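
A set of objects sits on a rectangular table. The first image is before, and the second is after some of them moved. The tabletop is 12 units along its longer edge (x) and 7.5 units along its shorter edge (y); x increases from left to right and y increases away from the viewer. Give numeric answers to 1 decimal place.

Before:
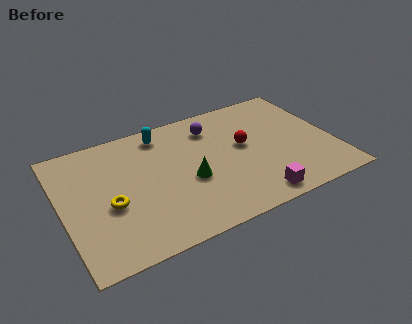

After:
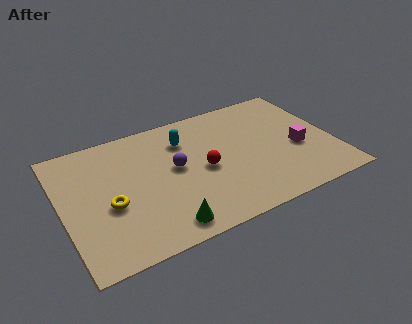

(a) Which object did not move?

the yellow torus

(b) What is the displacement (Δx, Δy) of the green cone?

(-1.4, -2.1)

The green cone started near (5.5, 3.1) and ended near (4.1, 1.0).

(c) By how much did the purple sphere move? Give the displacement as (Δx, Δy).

(-1.9, -1.8)

From the two frames, the purple sphere sits at roughly (6.9, 5.9) before and (5.0, 4.1) after.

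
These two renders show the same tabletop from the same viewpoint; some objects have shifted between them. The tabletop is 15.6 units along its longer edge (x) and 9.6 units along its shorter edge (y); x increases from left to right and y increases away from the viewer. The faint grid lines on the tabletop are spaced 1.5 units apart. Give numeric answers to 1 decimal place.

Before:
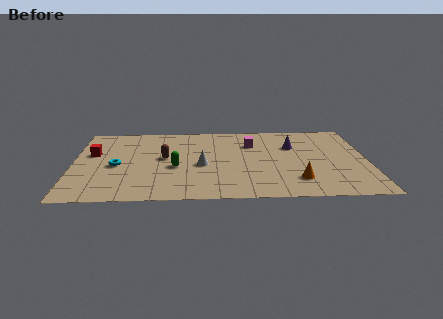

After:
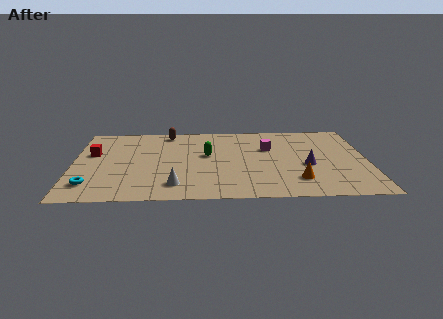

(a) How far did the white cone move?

2.8

The white cone was near (6.8, 4.2) before and (5.4, 1.8) after, so it travelled √(1.4² + 2.4²) ≈ 2.8 units.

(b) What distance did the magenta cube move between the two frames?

1.1

The magenta cube moved from about (9.5, 6.9) to (10.4, 6.3), a distance of √(0.9² + 0.6²) ≈ 1.1.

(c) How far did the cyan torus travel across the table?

2.6

The cyan torus was near (2.3, 4.3) before and (1.0, 2.0) after, so it travelled √(1.3² + 2.3²) ≈ 2.6 units.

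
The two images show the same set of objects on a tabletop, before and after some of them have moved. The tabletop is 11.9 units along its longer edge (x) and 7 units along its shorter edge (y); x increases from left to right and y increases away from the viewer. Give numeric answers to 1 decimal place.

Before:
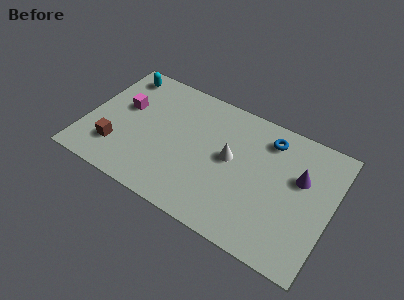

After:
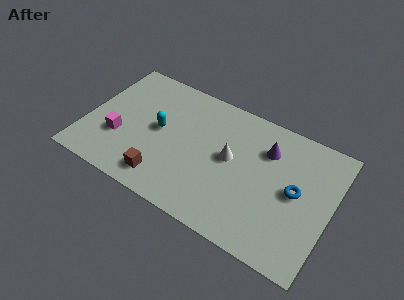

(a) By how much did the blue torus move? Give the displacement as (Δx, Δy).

(1.6, -2.1)

The blue torus was at about (8.6, 5.7) and moved to about (10.2, 3.6).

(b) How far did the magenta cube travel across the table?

1.8

The magenta cube was near (1.7, 4.2) before and (1.7, 2.4) after, so it travelled √(0.0² + 1.8²) ≈ 1.8 units.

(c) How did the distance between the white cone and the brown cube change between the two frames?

-1.8

They were about 5.7 units apart before and 3.9 after — 1.8 units closer together.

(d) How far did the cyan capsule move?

3.3

The cyan capsule was near (1.2, 6.0) before and (3.5, 3.7) after, so it travelled √(2.3² + 2.3²) ≈ 3.3 units.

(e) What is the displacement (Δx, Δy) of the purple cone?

(-1.7, 0.7)

The purple cone started near (10.3, 4.4) and ended near (8.6, 5.1).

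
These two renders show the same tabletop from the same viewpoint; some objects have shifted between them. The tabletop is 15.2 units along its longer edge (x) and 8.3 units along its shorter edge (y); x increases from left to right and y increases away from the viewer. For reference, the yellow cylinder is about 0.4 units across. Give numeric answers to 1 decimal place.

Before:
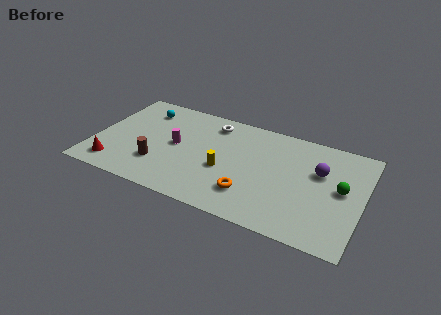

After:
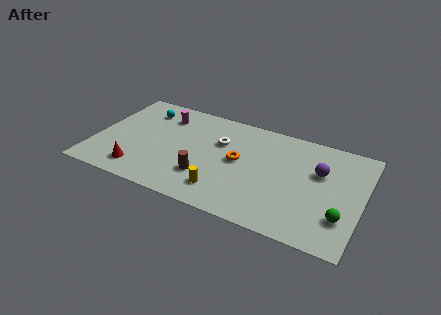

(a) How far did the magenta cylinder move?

2.4

The magenta cylinder moved from about (4.6, 4.3) to (3.6, 6.5), a distance of √(1.0² + 2.2²) ≈ 2.4.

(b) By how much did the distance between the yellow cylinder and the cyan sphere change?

+1.1

Before: roughly 6.0 units apart; after: 7.1. That's 1.1 units further apart.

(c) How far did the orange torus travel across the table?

2.5

The orange torus moved from about (9.1, 2.1) to (8.2, 4.4), a distance of √(0.9² + 2.3²) ≈ 2.5.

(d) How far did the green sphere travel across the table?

2.1

The green sphere was near (14.0, 4.4) before and (14.2, 2.3) after, so it travelled √(0.2² + 2.1²) ≈ 2.1 units.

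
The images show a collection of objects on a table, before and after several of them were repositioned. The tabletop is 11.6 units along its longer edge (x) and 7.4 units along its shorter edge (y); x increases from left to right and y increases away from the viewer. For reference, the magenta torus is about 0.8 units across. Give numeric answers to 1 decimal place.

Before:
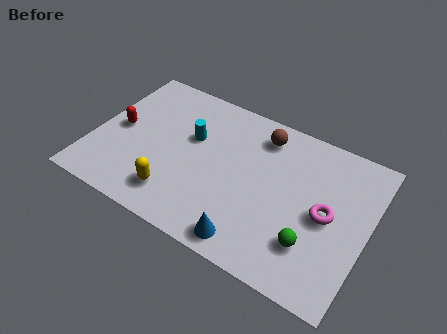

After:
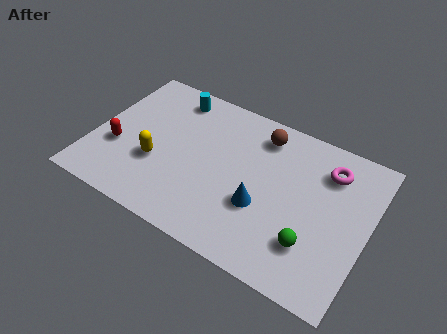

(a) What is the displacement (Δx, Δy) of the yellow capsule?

(-1.0, 1.2)

From the two frames, the yellow capsule sits at roughly (3.8, 1.5) before and (2.8, 2.7) after.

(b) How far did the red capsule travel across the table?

1.0

The red capsule was near (1.0, 3.7) before and (1.1, 2.7) after, so it travelled √(0.1² + 1.0²) ≈ 1.0 units.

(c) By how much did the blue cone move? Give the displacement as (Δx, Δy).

(0.2, 1.8)

The blue cone was at about (7.1, 0.9) and moved to about (7.3, 2.7).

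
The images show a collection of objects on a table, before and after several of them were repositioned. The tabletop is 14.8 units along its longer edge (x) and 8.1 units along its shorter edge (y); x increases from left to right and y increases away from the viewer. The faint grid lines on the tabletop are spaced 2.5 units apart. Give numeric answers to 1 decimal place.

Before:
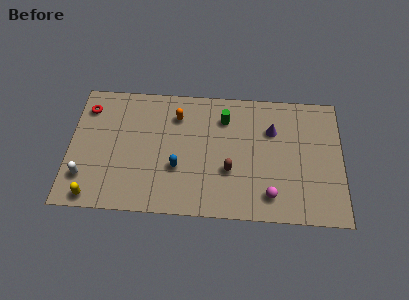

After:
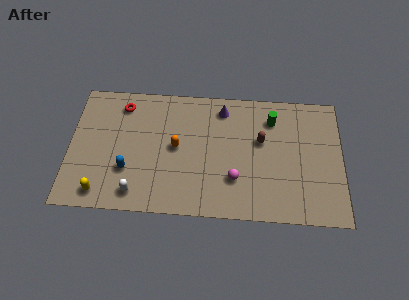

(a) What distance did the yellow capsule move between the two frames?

0.5

From (1.4, 0.8) to (1.8, 1.1), the yellow capsule covered √(0.4² + 0.3²) ≈ 0.5 units.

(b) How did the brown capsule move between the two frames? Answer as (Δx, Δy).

(1.7, 2.0)

From the two frames, the brown capsule sits at roughly (8.7, 2.9) before and (10.4, 4.9) after.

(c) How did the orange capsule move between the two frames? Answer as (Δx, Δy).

(0.0, -2.0)

From the two frames, the orange capsule sits at roughly (5.8, 6.2) before and (5.8, 4.2) after.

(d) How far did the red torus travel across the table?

1.9

The red torus was near (0.9, 6.4) before and (2.8, 6.7) after, so it travelled √(1.9² + 0.3²) ≈ 1.9 units.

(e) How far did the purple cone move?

3.0

From (11.0, 5.6) to (8.3, 6.8), the purple cone covered √(2.7² + 1.2²) ≈ 3.0 units.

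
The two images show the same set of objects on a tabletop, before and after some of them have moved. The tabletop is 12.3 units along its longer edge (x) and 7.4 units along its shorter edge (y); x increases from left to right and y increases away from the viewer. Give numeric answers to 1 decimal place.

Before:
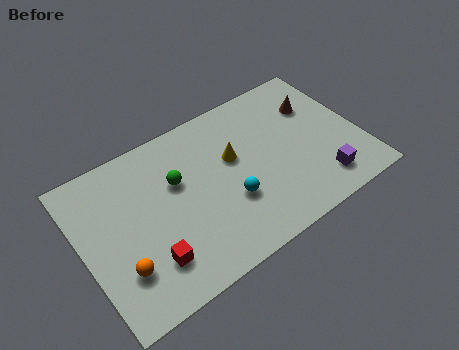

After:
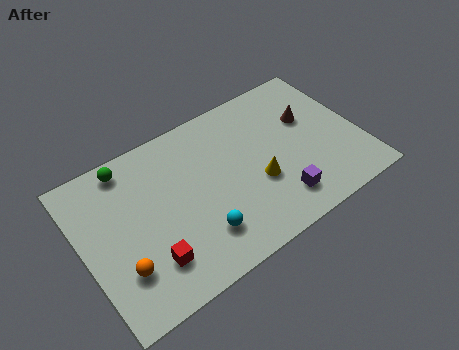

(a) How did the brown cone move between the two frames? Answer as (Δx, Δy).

(-0.4, -0.5)

The brown cone started near (10.7, 5.2) and ended near (10.3, 4.7).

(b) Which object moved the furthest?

the green sphere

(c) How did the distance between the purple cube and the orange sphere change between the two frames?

-1.9

Before: roughly 8.8 units apart; after: 6.9. That's 1.9 units closer together.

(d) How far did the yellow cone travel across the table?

1.9

The yellow cone was near (6.8, 4.5) before and (7.6, 2.8) after, so it travelled √(0.8² + 1.7²) ≈ 1.9 units.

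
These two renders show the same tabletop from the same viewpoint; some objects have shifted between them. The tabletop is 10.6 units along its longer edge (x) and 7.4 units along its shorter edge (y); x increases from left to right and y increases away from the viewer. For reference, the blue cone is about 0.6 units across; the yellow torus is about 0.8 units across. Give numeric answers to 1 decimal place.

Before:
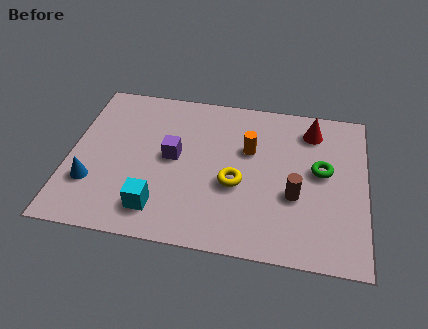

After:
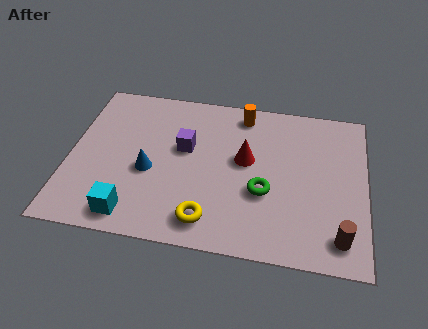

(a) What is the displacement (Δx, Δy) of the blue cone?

(2.0, 0.9)

The blue cone was at about (0.9, 2.2) and moved to about (2.9, 3.1).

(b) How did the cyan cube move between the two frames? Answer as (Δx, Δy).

(-0.9, -0.4)

The cyan cube started near (3.3, 1.4) and ended near (2.4, 1.0).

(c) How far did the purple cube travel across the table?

0.6

From (3.7, 3.9) to (4.1, 4.4), the purple cube covered √(0.4² + 0.5²) ≈ 0.6 units.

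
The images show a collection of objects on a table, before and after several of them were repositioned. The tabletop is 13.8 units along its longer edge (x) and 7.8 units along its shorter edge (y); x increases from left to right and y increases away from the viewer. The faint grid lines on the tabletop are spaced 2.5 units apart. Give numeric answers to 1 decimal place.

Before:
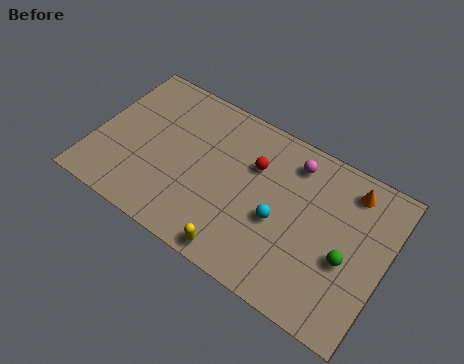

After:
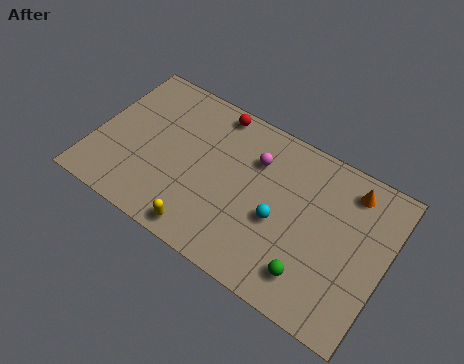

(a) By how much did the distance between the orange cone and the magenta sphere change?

+1.8

Before: roughly 2.7 units apart; after: 4.5. That's 1.8 units further apart.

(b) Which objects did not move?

the orange cone and the cyan sphere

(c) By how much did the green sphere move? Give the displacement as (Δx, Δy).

(-1.4, -1.6)

The green sphere started near (12.1, 3.2) and ended near (10.7, 1.6).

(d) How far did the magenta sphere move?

1.9

The magenta sphere moved from about (9.1, 6.4) to (7.4, 5.6), a distance of √(1.7² + 0.8²) ≈ 1.9.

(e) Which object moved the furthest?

the red sphere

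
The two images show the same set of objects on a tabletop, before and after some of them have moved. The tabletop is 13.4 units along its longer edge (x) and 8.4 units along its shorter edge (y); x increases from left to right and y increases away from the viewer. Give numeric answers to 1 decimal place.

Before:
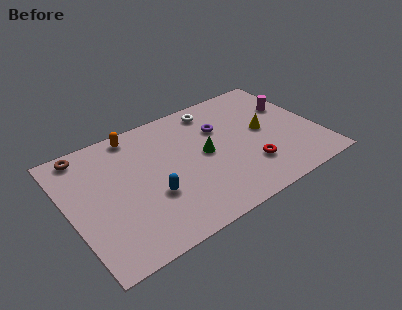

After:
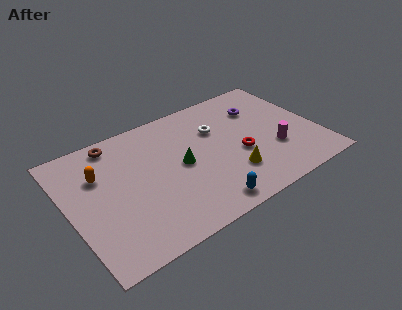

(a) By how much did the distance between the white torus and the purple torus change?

+1.0

Before: roughly 1.5 units apart; after: 2.5. That's 1.0 units further apart.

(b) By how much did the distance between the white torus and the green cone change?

-0.4

The distance was about 3.1 in the first image and 2.7 in the second, so they moved 0.4 units closer together.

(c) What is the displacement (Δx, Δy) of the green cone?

(-1.3, -0.1)

From the two frames, the green cone sits at roughly (7.3, 4.3) before and (6.0, 4.2) after.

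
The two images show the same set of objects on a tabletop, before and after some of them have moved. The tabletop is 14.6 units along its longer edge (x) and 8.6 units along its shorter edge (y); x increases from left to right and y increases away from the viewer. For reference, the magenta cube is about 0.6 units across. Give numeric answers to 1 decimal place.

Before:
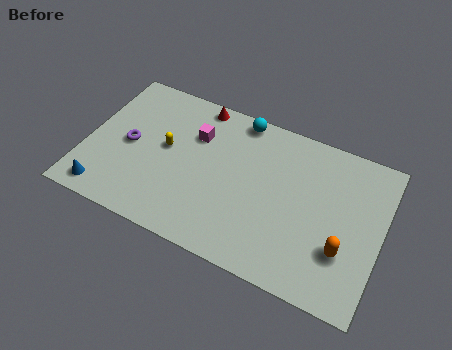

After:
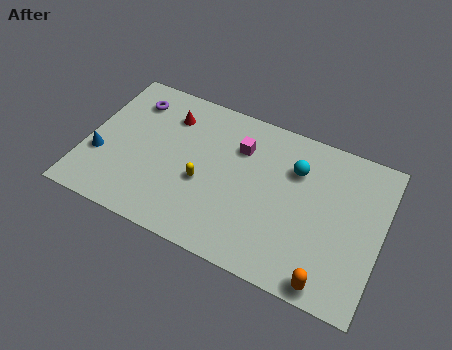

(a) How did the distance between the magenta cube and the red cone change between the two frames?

+1.8

The distance was about 1.8 in the first image and 3.6 in the second, so they moved 1.8 units further apart.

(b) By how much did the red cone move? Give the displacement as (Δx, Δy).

(-1.3, -1.2)

The red cone was at about (5.1, 7.8) and moved to about (3.8, 6.6).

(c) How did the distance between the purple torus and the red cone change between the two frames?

-2.8

The distance was about 4.7 in the first image and 1.9 in the second, so they moved 2.8 units closer together.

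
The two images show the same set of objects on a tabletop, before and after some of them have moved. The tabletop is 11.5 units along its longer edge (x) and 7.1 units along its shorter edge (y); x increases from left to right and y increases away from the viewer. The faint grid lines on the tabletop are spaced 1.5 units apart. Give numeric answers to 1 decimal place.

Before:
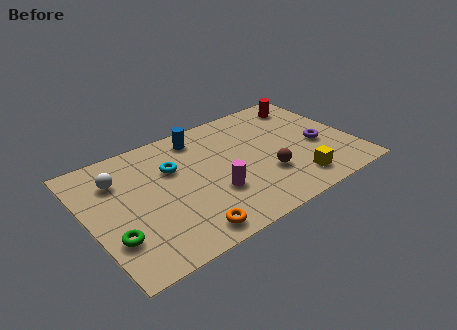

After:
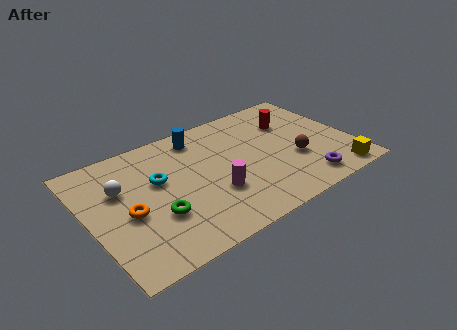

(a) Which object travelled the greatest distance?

the orange torus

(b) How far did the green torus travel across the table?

1.9

The green torus moved from about (0.8, 2.1) to (2.7, 2.4), a distance of √(1.9² + 0.3²) ≈ 1.9.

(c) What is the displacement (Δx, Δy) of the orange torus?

(-2.1, 2.2)

From the two frames, the orange torus sits at roughly (3.7, 0.9) before and (1.6, 3.1) after.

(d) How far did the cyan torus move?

0.8

The cyan torus moved from about (3.8, 4.7) to (3.1, 4.3), a distance of √(0.7² + 0.4²) ≈ 0.8.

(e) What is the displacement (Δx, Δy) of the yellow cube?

(1.8, -0.5)

From the two frames, the yellow cube sits at roughly (8.6, 1.3) before and (10.4, 0.8) after.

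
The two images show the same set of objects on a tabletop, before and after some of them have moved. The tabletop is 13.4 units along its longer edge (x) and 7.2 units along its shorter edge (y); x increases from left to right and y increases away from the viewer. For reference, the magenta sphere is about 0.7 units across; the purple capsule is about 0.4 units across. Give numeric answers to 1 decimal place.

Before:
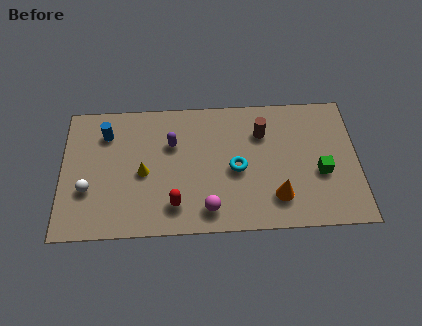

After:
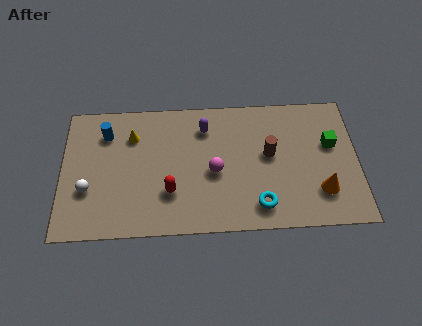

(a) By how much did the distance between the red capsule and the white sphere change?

-0.3

They were about 4.0 units apart before and 3.7 after — 0.3 units closer together.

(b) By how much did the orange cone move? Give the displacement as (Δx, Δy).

(2.0, 0.2)

The orange cone started near (9.7, 1.7) and ended near (11.7, 1.9).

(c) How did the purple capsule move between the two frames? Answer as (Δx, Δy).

(1.5, 0.8)

The purple capsule started near (5.0, 4.8) and ended near (6.5, 5.6).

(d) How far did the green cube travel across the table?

1.6

The green cube was near (11.7, 2.9) before and (12.2, 4.4) after, so it travelled √(0.5² + 1.5²) ≈ 1.6 units.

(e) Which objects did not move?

the white sphere and the blue cylinder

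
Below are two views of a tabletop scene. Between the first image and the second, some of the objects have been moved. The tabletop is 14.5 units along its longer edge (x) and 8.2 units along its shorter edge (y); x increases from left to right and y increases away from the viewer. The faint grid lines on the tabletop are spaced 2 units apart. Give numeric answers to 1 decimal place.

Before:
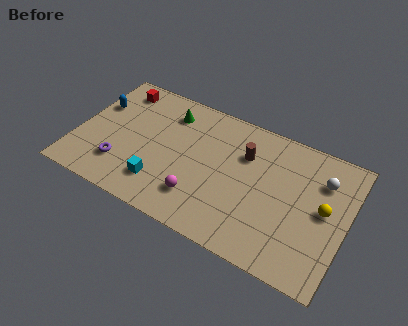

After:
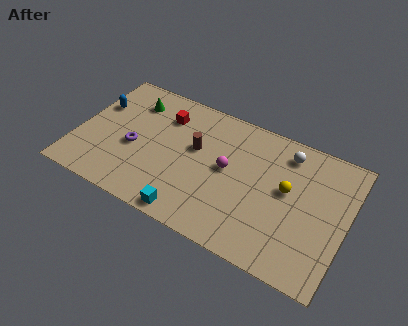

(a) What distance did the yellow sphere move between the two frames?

2.0

The yellow sphere moved from about (13.3, 4.3) to (11.3, 4.6), a distance of √(2.0² + 0.3²) ≈ 2.0.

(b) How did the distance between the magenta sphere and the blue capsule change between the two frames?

+0.4

They were about 7.0 units apart before and 7.4 after — 0.4 units further apart.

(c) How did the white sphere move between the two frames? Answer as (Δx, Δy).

(-2.0, 0.8)

From the two frames, the white sphere sits at roughly (13.0, 6.0) before and (11.0, 6.8) after.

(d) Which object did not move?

the blue capsule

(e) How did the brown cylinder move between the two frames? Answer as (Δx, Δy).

(-2.6, -0.8)

The brown cylinder started near (8.9, 5.7) and ended near (6.3, 4.9).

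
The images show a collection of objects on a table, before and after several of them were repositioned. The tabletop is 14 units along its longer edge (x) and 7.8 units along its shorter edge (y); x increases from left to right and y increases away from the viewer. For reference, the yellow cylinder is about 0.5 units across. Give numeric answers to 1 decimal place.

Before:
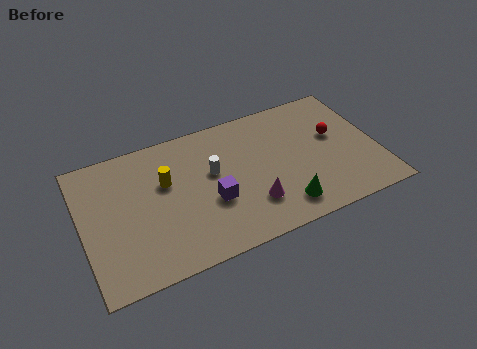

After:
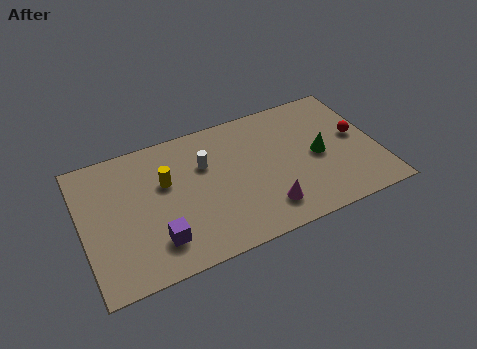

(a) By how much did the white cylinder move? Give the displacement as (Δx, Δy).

(-0.3, 0.6)

The white cylinder was at about (6.2, 4.6) and moved to about (5.9, 5.2).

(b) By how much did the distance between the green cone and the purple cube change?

+4.5

They were about 3.6 units apart before and 8.1 after — 4.5 units further apart.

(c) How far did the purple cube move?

3.0

The purple cube was near (6.0, 3.0) before and (3.3, 1.8) after, so it travelled √(2.7² + 1.2²) ≈ 3.0 units.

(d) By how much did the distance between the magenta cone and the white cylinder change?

+1.4

The distance was about 3.0 in the first image and 4.4 in the second, so they moved 1.4 units further apart.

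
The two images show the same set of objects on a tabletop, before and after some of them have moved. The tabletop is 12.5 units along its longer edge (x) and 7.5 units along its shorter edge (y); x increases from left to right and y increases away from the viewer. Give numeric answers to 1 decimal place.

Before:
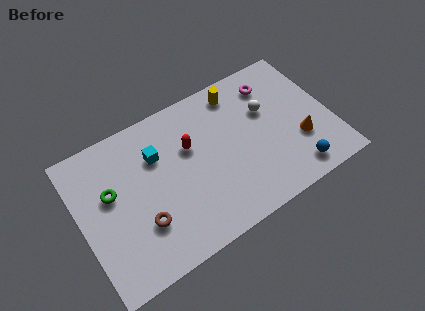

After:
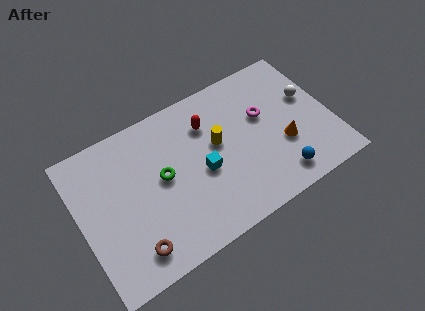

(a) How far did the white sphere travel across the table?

2.1

The white sphere was near (9.5, 4.8) before and (11.6, 4.5) after, so it travelled √(2.1² + 0.3²) ≈ 2.1 units.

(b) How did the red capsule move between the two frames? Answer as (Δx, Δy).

(1.0, 0.7)

The red capsule started near (5.6, 4.8) and ended near (6.6, 5.5).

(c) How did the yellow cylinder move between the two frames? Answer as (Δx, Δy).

(-1.4, -2.1)

The yellow cylinder started near (8.3, 6.4) and ended near (6.9, 4.3).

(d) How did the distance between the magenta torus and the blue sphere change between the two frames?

-1.5

The distance was about 4.9 in the first image and 3.4 in the second, so they moved 1.5 units closer together.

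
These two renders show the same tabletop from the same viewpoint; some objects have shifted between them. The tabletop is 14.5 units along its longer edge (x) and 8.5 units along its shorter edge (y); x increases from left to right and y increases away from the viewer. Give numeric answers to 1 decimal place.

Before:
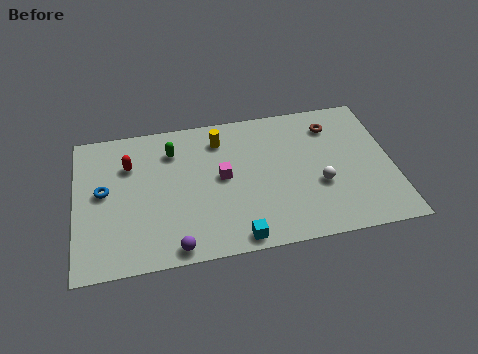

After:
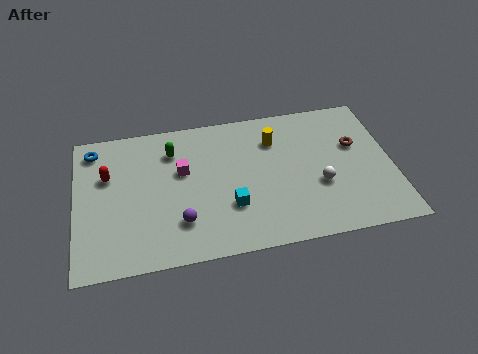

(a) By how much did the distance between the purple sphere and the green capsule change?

-1.4

The distance was about 5.7 in the first image and 4.3 in the second, so they moved 1.4 units closer together.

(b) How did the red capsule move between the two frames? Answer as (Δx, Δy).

(-1.0, -0.5)

From the two frames, the red capsule sits at roughly (2.5, 6.0) before and (1.5, 5.5) after.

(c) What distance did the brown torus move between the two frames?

1.7

The brown torus was near (11.9, 6.7) before and (12.9, 5.3) after, so it travelled √(1.0² + 1.4²) ≈ 1.7 units.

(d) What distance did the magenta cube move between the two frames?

1.9

The magenta cube was near (6.7, 4.5) before and (4.9, 5.2) after, so it travelled √(1.8² + 0.7²) ≈ 1.9 units.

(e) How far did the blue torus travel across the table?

2.6

The blue torus moved from about (1.3, 4.6) to (0.9, 7.2), a distance of √(0.4² + 2.6²) ≈ 2.6.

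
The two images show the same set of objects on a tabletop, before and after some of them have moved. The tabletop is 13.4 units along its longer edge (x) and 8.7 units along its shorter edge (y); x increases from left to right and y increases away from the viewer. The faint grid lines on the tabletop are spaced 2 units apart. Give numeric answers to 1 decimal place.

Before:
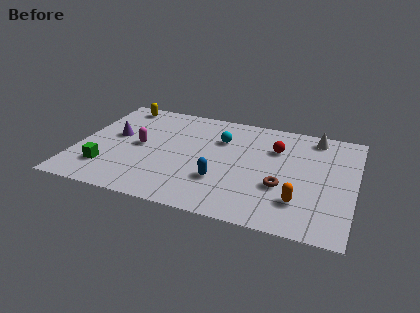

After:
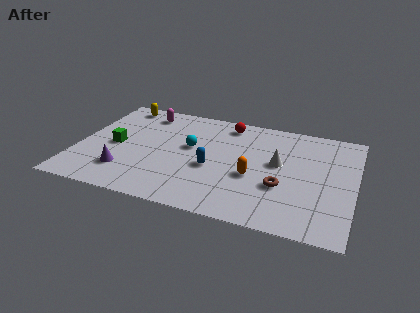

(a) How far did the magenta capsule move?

2.9

The magenta capsule moved from about (3.0, 4.4) to (2.9, 7.3), a distance of √(0.1² + 2.9²) ≈ 2.9.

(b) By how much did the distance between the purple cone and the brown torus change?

-0.9

Before: roughly 8.5 units apart; after: 7.6. That's 0.9 units closer together.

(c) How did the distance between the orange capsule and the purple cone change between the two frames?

-3.3

The distance was about 9.6 in the first image and 6.3 in the second, so they moved 3.3 units closer together.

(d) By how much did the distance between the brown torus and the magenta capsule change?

+1.1

They were about 7.1 units apart before and 8.2 after — 1.1 units further apart.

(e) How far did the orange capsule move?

2.6

From (10.9, 2.2) to (8.6, 3.5), the orange capsule covered √(2.3² + 1.3²) ≈ 2.6 units.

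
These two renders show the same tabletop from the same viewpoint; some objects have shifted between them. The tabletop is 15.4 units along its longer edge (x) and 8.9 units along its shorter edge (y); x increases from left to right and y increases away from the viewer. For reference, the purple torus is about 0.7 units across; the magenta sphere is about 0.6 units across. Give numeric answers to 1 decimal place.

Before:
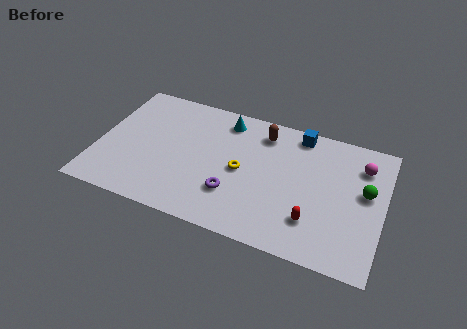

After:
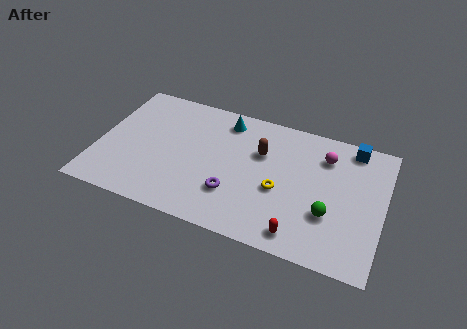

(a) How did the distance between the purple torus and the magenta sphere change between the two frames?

-1.6

The distance was about 7.8 in the first image and 6.2 in the second, so they moved 1.6 units closer together.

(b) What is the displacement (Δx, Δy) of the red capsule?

(-0.6, -1.1)

The red capsule started near (11.8, 2.3) and ended near (11.2, 1.2).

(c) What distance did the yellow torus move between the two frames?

2.2

The yellow torus was near (7.8, 4.3) before and (9.9, 3.7) after, so it travelled √(2.1² + 0.6²) ≈ 2.2 units.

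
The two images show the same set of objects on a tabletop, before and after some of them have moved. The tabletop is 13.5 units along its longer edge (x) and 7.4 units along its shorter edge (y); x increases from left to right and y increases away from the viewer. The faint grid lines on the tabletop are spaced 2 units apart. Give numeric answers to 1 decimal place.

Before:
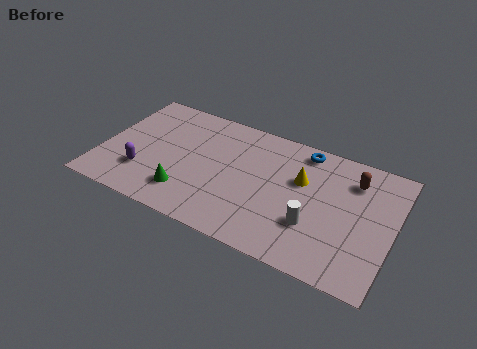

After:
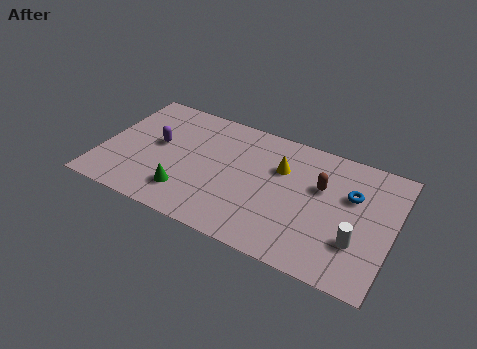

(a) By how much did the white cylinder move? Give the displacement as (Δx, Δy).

(2.0, -0.1)

The white cylinder started near (10.0, 2.4) and ended near (12.0, 2.3).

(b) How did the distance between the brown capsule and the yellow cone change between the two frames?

-0.6

They were about 2.5 units apart before and 1.9 after — 0.6 units closer together.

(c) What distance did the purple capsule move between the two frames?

2.0

The purple capsule moved from about (2.1, 2.1) to (2.5, 4.1), a distance of √(0.4² + 2.0²) ≈ 2.0.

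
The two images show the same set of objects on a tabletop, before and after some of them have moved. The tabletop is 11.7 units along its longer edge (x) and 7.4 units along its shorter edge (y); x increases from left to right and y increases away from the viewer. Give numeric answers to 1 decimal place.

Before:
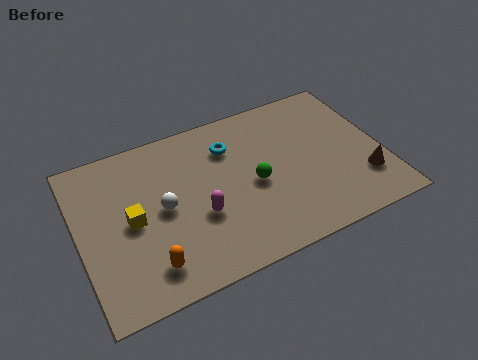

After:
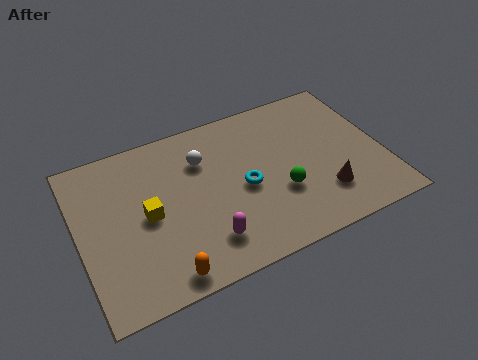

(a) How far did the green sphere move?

1.2

From (6.7, 3.4) to (7.6, 2.6), the green sphere covered √(0.9² + 0.8²) ≈ 1.2 units.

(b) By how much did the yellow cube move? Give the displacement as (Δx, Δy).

(0.6, 0.0)

The yellow cube was at about (2.0, 3.6) and moved to about (2.6, 3.6).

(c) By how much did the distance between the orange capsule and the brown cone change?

-2.0

The distance was about 8.4 in the first image and 6.4 in the second, so they moved 2.0 units closer together.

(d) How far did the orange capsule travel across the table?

0.8

From (2.4, 1.4) to (2.9, 0.8), the orange capsule covered √(0.5² + 0.6²) ≈ 0.8 units.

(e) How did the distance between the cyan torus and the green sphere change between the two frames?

-0.7

Before: roughly 2.2 units apart; after: 1.5. That's 0.7 units closer together.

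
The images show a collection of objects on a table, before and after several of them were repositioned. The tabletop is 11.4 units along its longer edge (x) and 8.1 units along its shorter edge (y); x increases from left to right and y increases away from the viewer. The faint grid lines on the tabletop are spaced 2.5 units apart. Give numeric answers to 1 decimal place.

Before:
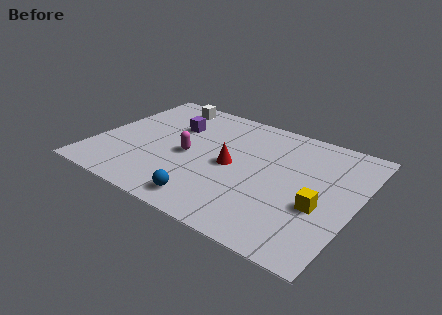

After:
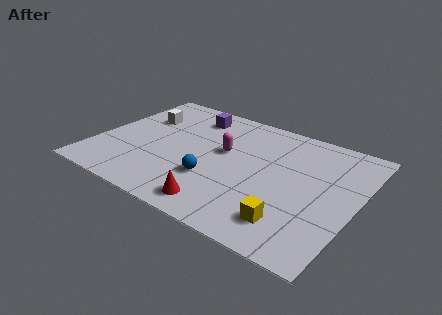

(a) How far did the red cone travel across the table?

2.8

The red cone was near (6.0, 3.9) before and (6.0, 1.1) after, so it travelled √(0.0² + 2.8²) ≈ 2.8 units.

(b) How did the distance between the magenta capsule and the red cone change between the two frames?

+1.7

They were about 1.9 units apart before and 3.6 after — 1.7 units further apart.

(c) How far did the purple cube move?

1.3

The purple cube moved from about (3.1, 5.5) to (3.7, 6.6), a distance of √(0.6² + 1.1²) ≈ 1.3.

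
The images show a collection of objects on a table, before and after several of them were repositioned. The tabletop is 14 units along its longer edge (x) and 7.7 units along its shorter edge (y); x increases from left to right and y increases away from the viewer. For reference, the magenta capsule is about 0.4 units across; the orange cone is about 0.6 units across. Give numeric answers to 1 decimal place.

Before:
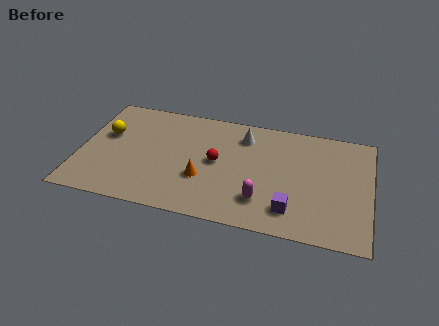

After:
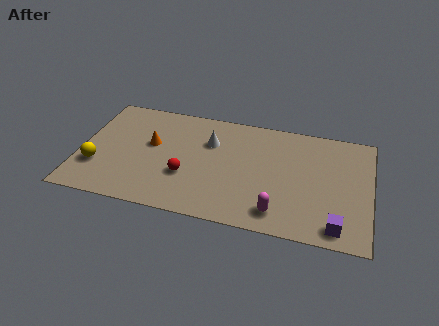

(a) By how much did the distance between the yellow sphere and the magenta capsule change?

+0.7

They were about 8.2 units apart before and 8.9 after — 0.7 units further apart.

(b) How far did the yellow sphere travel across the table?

2.3

The yellow sphere was near (1.2, 4.7) before and (0.9, 2.4) after, so it travelled √(0.3² + 2.3²) ≈ 2.3 units.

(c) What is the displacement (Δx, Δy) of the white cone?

(-1.6, -0.8)

The white cone was at about (7.8, 6.1) and moved to about (6.2, 5.3).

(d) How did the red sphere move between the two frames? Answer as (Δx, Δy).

(-1.4, -1.3)

The red sphere was at about (6.6, 4.0) and moved to about (5.2, 2.7).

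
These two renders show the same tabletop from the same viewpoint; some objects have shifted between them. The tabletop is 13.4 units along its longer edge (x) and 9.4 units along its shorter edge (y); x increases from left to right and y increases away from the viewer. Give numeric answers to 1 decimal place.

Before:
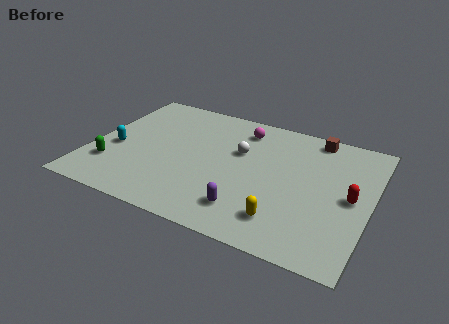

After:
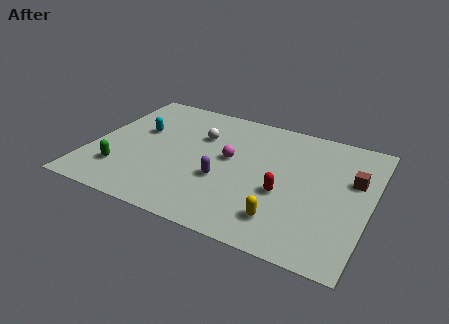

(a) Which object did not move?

the yellow capsule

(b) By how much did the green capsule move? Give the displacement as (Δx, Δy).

(0.5, -0.2)

The green capsule was at about (1.2, 2.5) and moved to about (1.7, 2.3).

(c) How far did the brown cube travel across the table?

3.3

The brown cube moved from about (10.4, 8.4) to (12.5, 5.9), a distance of √(2.1² + 2.5²) ≈ 3.3.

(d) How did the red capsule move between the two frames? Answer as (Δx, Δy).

(-3.1, -0.9)

The red capsule started near (12.5, 4.6) and ended near (9.4, 3.7).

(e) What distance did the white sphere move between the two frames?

2.1

From (7.0, 5.9) to (5.0, 6.4), the white sphere covered √(2.0² + 0.5²) ≈ 2.1 units.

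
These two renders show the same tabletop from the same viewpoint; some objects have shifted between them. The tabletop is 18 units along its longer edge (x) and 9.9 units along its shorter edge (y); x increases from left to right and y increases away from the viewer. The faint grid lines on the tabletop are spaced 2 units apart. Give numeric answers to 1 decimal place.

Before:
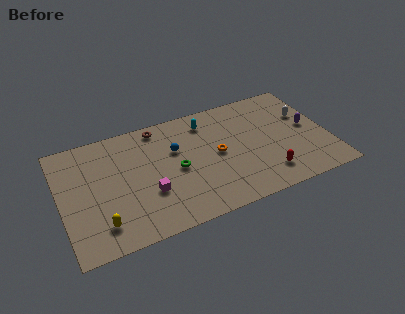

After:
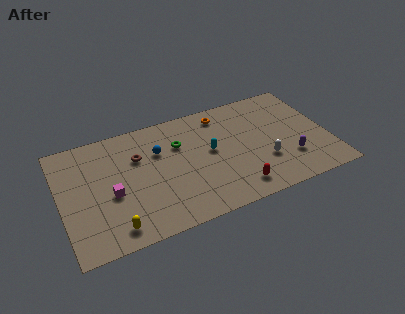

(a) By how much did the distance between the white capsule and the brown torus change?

-1.2

Before: roughly 10.1 units apart; after: 8.9. That's 1.2 units closer together.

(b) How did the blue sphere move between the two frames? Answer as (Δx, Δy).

(-1.1, 0.3)

From the two frames, the blue sphere sits at roughly (7.8, 6.4) before and (6.7, 6.7) after.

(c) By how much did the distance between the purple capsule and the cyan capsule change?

-1.6

They were about 7.3 units apart before and 5.7 after — 1.6 units closer together.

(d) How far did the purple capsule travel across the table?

2.9

From (16.8, 5.2) to (15.2, 2.8), the purple capsule covered √(1.6² + 2.4²) ≈ 2.9 units.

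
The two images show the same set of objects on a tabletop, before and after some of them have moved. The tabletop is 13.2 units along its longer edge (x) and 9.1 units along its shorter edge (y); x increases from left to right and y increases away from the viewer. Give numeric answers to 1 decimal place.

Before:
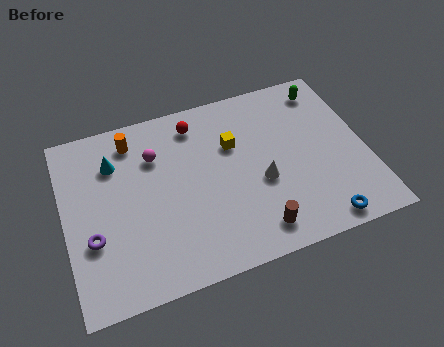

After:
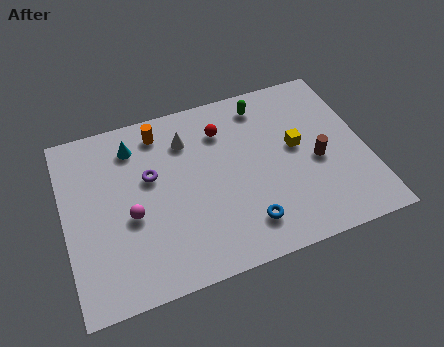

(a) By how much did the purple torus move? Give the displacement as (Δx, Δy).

(2.7, 2.3)

The purple torus started near (1.1, 3.2) and ended near (3.8, 5.5).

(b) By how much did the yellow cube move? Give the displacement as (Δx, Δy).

(2.7, -1.0)

From the two frames, the yellow cube sits at roughly (7.5, 6.0) before and (10.2, 5.0) after.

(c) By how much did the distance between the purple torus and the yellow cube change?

-0.6

Before: roughly 7.0 units apart; after: 6.4. That's 0.6 units closer together.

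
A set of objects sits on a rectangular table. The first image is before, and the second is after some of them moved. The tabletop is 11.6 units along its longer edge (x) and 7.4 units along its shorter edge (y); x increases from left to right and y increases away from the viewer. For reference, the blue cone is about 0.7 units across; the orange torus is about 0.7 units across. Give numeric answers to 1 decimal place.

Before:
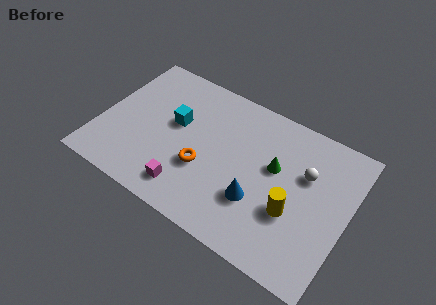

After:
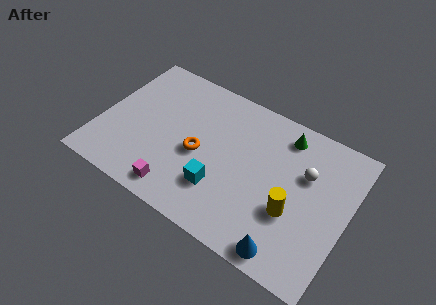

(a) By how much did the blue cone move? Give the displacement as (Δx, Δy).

(1.7, -1.6)

From the two frames, the blue cone sits at roughly (7.6, 2.4) before and (9.3, 0.8) after.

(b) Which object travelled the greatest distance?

the cyan cube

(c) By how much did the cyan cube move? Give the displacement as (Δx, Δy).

(2.5, -2.2)

The cyan cube started near (3.4, 4.3) and ended near (5.9, 2.1).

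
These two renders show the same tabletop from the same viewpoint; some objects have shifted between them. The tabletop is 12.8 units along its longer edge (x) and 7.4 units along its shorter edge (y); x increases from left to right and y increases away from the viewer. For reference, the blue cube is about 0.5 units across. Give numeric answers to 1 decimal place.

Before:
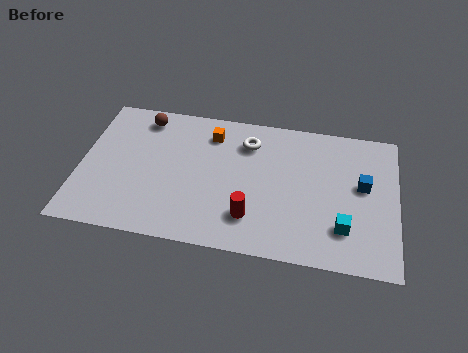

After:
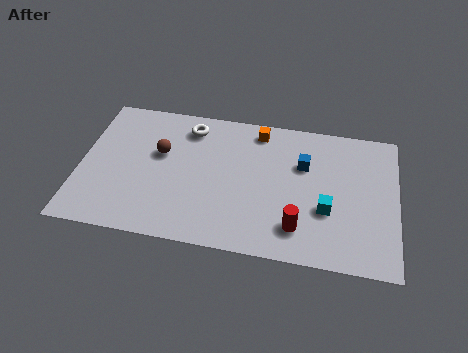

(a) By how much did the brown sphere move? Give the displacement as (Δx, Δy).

(0.8, -1.8)

The brown sphere was at about (2.4, 6.3) and moved to about (3.2, 4.5).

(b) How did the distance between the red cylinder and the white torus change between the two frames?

+2.5

Before: roughly 3.9 units apart; after: 6.4. That's 2.5 units further apart.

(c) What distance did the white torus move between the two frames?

2.4

The white torus was near (6.7, 5.7) before and (4.3, 6.1) after, so it travelled √(2.4² + 0.4²) ≈ 2.4 units.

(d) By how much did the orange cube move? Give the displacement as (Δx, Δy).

(1.9, 0.5)

The orange cube was at about (5.2, 5.9) and moved to about (7.1, 6.4).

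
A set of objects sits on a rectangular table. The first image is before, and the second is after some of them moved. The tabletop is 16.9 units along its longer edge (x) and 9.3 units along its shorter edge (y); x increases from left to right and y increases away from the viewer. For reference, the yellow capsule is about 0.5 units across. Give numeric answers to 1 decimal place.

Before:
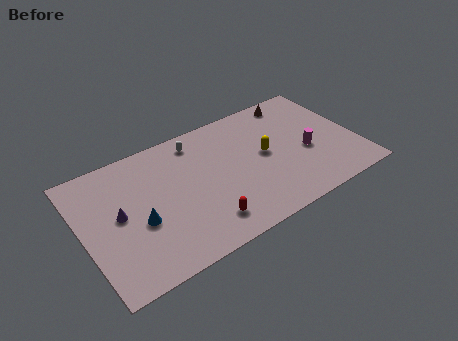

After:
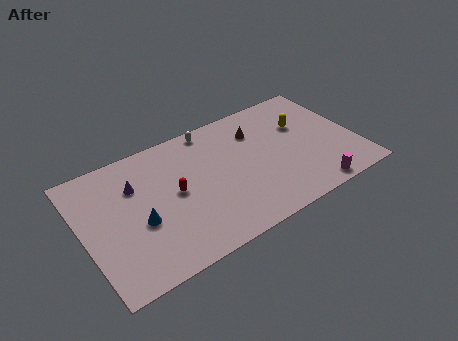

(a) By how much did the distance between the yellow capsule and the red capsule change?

+3.1

The distance was about 5.3 in the first image and 8.4 in the second, so they moved 3.1 units further apart.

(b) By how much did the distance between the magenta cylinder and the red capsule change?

+1.8

Before: roughly 7.1 units apart; after: 8.9. That's 1.8 units further apart.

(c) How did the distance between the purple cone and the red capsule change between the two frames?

-2.9

The distance was about 5.7 in the first image and 2.8 in the second, so they moved 2.9 units closer together.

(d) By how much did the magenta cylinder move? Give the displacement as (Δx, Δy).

(-0.2, -3.0)

The magenta cylinder was at about (13.8, 3.9) and moved to about (13.6, 0.9).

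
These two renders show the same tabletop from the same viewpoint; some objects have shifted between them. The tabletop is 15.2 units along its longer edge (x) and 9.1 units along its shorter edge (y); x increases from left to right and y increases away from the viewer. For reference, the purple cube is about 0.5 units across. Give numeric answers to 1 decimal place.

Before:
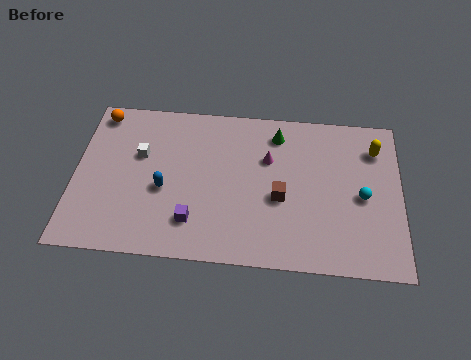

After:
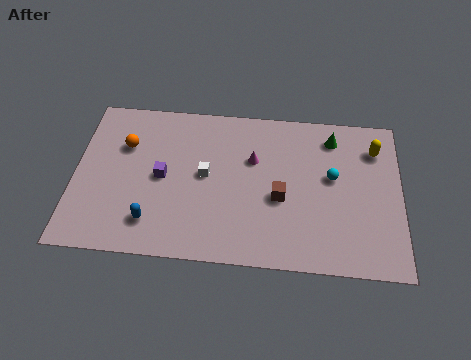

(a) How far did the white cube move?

3.2

The white cube was near (3.0, 5.7) before and (6.1, 4.8) after, so it travelled √(3.1² + 0.9²) ≈ 3.2 units.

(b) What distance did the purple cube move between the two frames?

2.8

The purple cube moved from about (5.6, 2.1) to (4.1, 4.5), a distance of √(1.5² + 2.4²) ≈ 2.8.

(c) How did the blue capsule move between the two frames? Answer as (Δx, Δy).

(-0.5, -1.9)

The blue capsule was at about (4.2, 3.8) and moved to about (3.7, 1.9).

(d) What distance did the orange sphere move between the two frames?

2.2

The orange sphere moved from about (1.0, 8.0) to (2.3, 6.2), a distance of √(1.3² + 1.8²) ≈ 2.2.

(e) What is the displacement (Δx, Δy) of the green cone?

(2.6, 0.0)

The green cone started near (9.4, 7.5) and ended near (12.0, 7.5).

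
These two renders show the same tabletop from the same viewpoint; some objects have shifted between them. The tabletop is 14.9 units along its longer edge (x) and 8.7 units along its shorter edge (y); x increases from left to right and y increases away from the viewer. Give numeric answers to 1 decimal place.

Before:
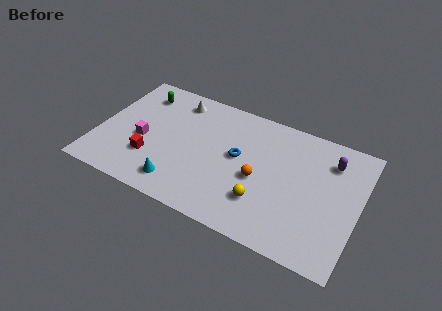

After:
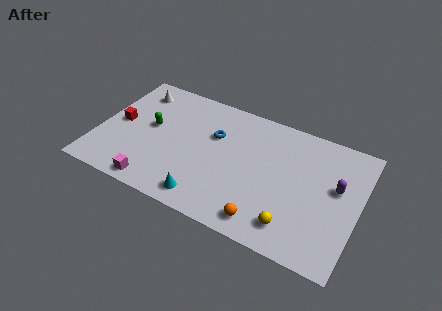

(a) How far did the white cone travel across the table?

2.4

The white cone moved from about (4.1, 7.3) to (1.7, 7.1), a distance of √(2.4² + 0.2²) ≈ 2.4.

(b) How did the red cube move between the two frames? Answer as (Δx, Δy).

(-2.1, 1.8)

The red cube was at about (3.2, 2.6) and moved to about (1.1, 4.4).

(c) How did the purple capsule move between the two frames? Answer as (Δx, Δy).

(0.5, -1.6)

The purple capsule started near (13.1, 6.7) and ended near (13.6, 5.1).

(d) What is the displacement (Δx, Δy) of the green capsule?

(0.9, -2.2)

The green capsule was at about (2.0, 7.0) and moved to about (2.9, 4.8).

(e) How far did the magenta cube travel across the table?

3.0

The magenta cube moved from about (2.6, 3.7) to (3.7, 0.9), a distance of √(1.1² + 2.8²) ≈ 3.0.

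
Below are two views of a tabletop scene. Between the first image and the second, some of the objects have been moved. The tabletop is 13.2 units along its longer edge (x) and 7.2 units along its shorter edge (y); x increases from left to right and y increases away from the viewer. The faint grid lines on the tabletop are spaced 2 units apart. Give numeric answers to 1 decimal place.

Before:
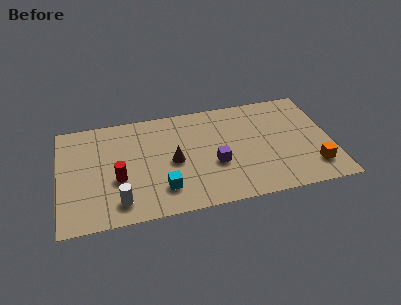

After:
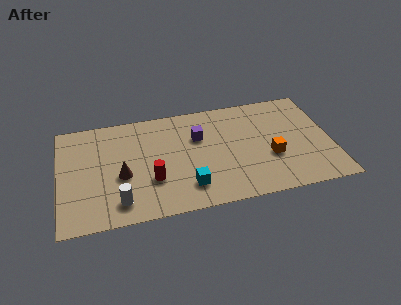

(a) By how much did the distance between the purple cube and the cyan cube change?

+0.5

They were about 2.8 units apart before and 3.3 after — 0.5 units further apart.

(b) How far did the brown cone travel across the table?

2.5

The brown cone moved from about (5.5, 3.4) to (3.0, 3.0), a distance of √(2.5² + 0.4²) ≈ 2.5.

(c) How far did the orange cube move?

2.3

The orange cube was near (12.2, 1.6) before and (10.2, 2.7) after, so it travelled √(2.0² + 1.1²) ≈ 2.3 units.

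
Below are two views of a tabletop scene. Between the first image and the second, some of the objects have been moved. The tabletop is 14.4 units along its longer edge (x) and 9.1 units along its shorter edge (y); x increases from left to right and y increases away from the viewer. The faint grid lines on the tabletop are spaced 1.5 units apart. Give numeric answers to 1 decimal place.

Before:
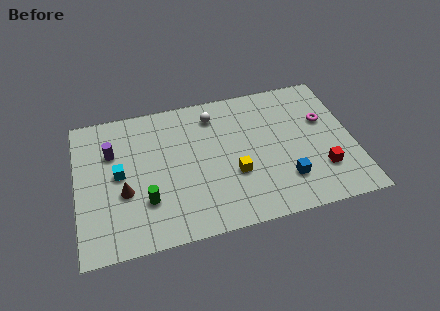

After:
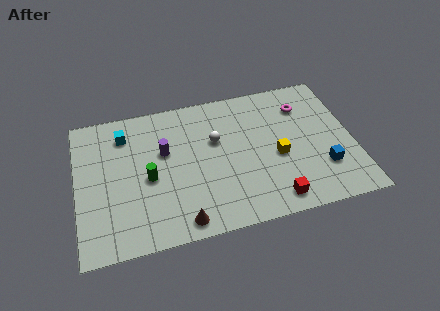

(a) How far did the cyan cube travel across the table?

2.5

The cyan cube was near (2.2, 4.7) before and (2.6, 7.2) after, so it travelled √(0.4² + 2.5²) ≈ 2.5 units.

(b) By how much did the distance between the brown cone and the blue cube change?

-0.7

They were about 8.4 units apart before and 7.7 after — 0.7 units closer together.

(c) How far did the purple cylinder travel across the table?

2.8

From (1.9, 6.2) to (4.6, 5.6), the purple cylinder covered √(2.7² + 0.6²) ≈ 2.8 units.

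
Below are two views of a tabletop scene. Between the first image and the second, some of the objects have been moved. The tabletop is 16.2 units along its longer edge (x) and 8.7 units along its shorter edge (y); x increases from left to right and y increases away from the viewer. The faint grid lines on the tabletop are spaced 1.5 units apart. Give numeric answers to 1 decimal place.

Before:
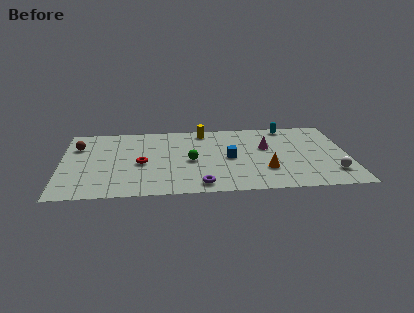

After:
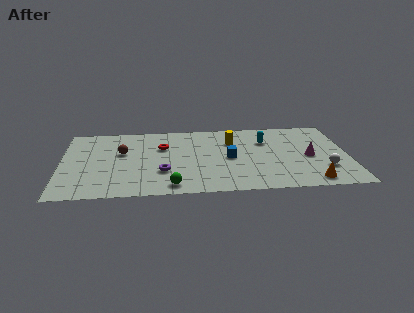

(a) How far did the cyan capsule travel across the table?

2.1

The cyan capsule was near (12.9, 7.8) before and (11.6, 6.1) after, so it travelled √(1.3² + 1.7²) ≈ 2.1 units.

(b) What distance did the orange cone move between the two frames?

2.9

The orange cone moved from about (11.5, 2.6) to (14.0, 1.1), a distance of √(2.5² + 1.5²) ≈ 2.9.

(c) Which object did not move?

the blue cube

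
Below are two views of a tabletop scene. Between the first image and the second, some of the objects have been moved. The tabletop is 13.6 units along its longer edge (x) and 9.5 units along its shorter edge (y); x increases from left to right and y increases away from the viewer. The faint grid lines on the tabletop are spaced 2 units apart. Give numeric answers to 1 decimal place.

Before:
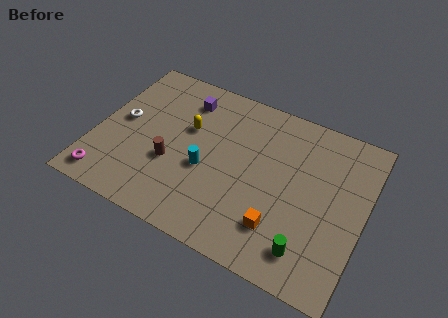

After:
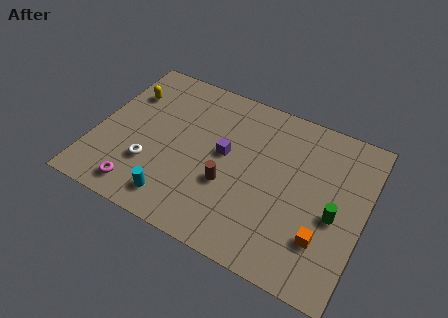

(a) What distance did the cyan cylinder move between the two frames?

2.7

From (5.7, 3.9) to (4.5, 1.5), the cyan cylinder covered √(1.2² + 2.4²) ≈ 2.7 units.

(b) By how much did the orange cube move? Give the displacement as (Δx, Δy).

(2.1, 0.3)

The orange cube was at about (9.7, 2.3) and moved to about (11.8, 2.6).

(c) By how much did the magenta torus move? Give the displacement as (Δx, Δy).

(1.7, 0.1)

The magenta torus started near (1.0, 1.2) and ended near (2.7, 1.3).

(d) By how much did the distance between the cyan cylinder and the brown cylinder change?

+1.4

Before: roughly 1.7 units apart; after: 3.1. That's 1.4 units further apart.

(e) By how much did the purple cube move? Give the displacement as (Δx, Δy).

(2.4, -2.4)

The purple cube was at about (4.1, 7.6) and moved to about (6.5, 5.2).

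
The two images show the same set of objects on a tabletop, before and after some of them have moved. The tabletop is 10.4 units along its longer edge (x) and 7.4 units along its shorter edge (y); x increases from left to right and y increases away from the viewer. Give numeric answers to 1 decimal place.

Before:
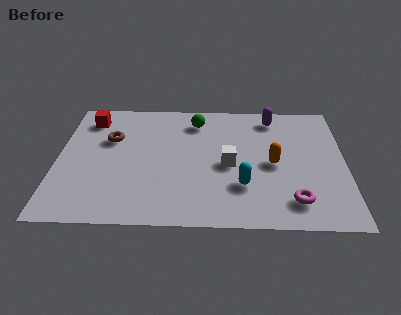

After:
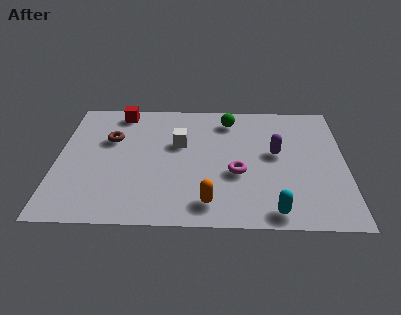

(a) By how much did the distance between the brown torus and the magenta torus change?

-2.4

The distance was about 7.4 in the first image and 5.0 in the second, so they moved 2.4 units closer together.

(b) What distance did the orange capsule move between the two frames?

3.3

From (7.8, 3.5) to (5.5, 1.2), the orange capsule covered √(2.3² + 2.3²) ≈ 3.3 units.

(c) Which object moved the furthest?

the orange capsule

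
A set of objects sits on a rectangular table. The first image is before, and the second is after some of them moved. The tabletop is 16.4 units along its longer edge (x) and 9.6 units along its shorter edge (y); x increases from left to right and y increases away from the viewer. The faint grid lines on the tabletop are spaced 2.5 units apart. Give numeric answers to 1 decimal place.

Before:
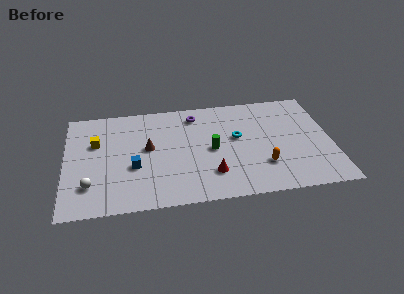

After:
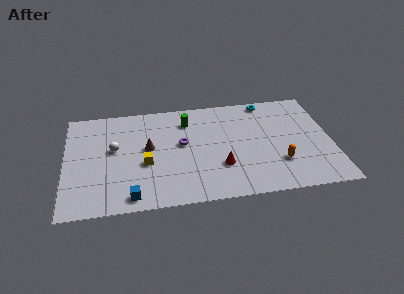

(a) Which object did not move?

the brown cone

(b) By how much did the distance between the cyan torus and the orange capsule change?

+2.7

The distance was about 3.2 in the first image and 5.9 in the second, so they moved 2.7 units further apart.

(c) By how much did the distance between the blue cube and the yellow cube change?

-0.5

Before: roughly 3.4 units apart; after: 2.9. That's 0.5 units closer together.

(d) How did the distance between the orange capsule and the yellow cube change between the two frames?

-2.5

The distance was about 10.8 in the first image and 8.3 in the second, so they moved 2.5 units closer together.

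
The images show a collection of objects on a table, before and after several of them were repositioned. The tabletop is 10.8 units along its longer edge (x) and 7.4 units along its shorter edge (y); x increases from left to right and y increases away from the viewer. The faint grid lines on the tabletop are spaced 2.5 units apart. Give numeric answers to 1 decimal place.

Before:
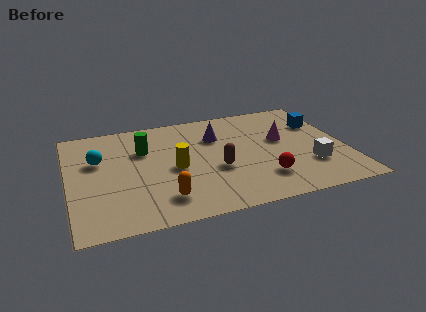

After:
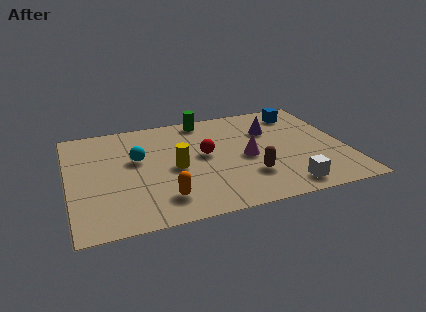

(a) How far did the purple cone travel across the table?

2.1

The purple cone moved from about (5.9, 5.2) to (8.0, 5.1), a distance of √(2.1² + 0.1²) ≈ 2.1.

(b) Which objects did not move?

the orange capsule and the yellow cylinder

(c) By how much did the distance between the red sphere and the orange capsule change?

-0.8

Before: roughly 3.9 units apart; after: 3.1. That's 0.8 units closer together.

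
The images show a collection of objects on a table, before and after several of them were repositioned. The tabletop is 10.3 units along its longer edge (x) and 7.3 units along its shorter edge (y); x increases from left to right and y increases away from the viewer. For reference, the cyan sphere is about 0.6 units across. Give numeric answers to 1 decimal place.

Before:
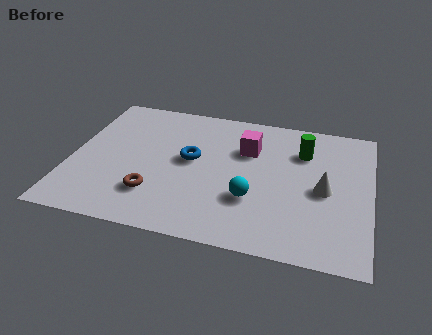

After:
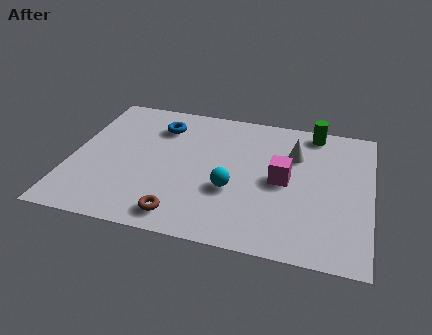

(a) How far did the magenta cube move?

1.9

The magenta cube moved from about (6.0, 5.0) to (7.3, 3.6), a distance of √(1.3² + 1.4²) ≈ 1.9.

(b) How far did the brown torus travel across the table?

1.3

The brown torus moved from about (3.0, 1.9) to (4.0, 1.0), a distance of √(1.0² + 0.9²) ≈ 1.3.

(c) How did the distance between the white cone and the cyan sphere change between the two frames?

+0.5

They were about 2.6 units apart before and 3.1 after — 0.5 units further apart.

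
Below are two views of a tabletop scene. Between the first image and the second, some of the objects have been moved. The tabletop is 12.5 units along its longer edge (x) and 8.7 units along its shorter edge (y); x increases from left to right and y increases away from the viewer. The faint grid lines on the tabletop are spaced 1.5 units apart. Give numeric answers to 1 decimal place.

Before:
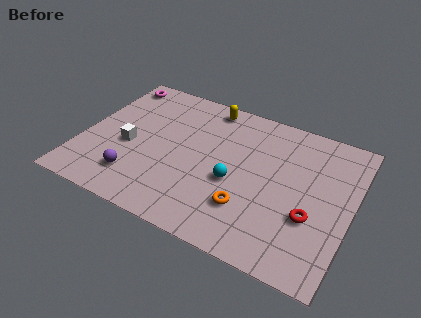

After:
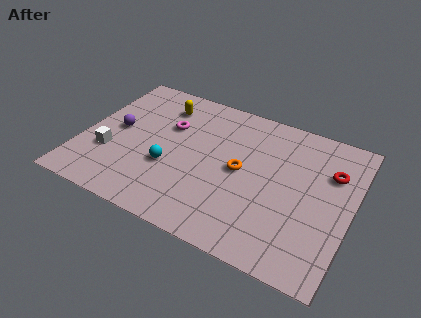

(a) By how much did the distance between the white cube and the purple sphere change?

-0.3

They were about 1.9 units apart before and 1.6 after — 0.3 units closer together.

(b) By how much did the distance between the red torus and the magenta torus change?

-3.3

Before: roughly 10.9 units apart; after: 7.6. That's 3.3 units closer together.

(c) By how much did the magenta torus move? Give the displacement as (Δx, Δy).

(2.9, -1.9)

The magenta torus started near (0.9, 7.6) and ended near (3.8, 5.7).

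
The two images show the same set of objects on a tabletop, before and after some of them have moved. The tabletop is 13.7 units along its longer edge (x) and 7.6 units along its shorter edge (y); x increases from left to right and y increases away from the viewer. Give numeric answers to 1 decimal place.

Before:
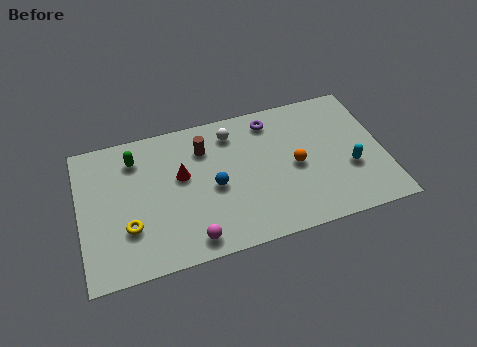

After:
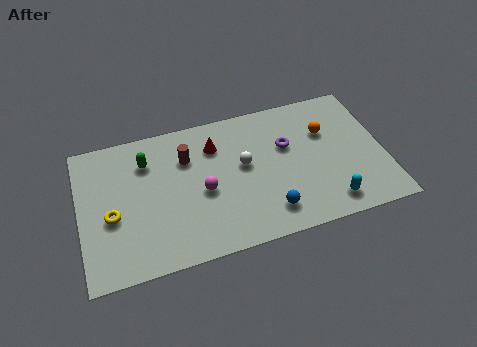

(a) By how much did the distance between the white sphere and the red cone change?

-1.1

Before: roughly 2.9 units apart; after: 1.8. That's 1.1 units closer together.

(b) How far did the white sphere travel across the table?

1.9

From (7.0, 6.2) to (7.4, 4.3), the white sphere covered √(0.4² + 1.9²) ≈ 1.9 units.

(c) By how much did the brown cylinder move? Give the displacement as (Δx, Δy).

(-0.8, -0.3)

The brown cylinder was at about (5.7, 5.7) and moved to about (4.9, 5.4).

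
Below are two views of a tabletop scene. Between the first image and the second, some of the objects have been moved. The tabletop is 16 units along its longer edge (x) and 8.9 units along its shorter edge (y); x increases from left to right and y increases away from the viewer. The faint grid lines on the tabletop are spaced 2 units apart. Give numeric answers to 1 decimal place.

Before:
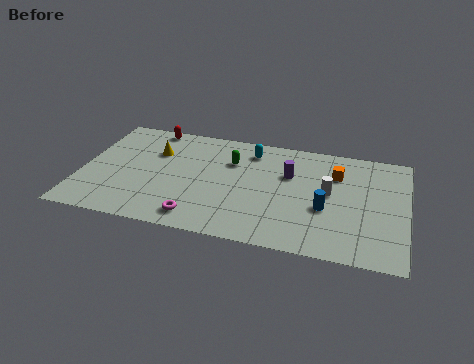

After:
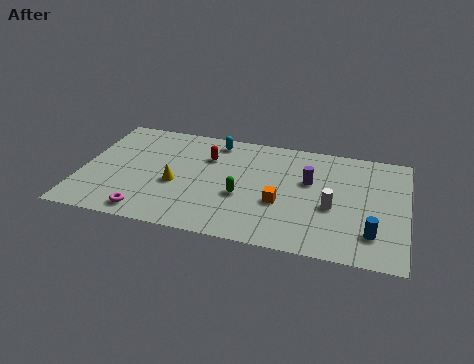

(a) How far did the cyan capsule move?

1.8

From (8.2, 7.3) to (6.4, 7.7), the cyan capsule covered √(1.8² + 0.4²) ≈ 1.8 units.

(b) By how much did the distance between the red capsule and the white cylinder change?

-2.9

Before: roughly 9.7 units apart; after: 6.8. That's 2.9 units closer together.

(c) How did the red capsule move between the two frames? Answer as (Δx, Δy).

(3.0, -1.8)

The red capsule started near (3.1, 8.1) and ended near (6.1, 6.3).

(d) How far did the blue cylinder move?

2.7

From (12.1, 3.5) to (14.4, 2.1), the blue cylinder covered √(2.3² + 1.4²) ≈ 2.7 units.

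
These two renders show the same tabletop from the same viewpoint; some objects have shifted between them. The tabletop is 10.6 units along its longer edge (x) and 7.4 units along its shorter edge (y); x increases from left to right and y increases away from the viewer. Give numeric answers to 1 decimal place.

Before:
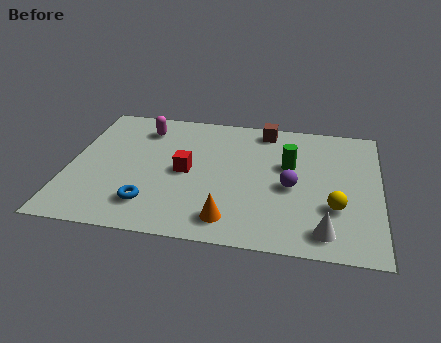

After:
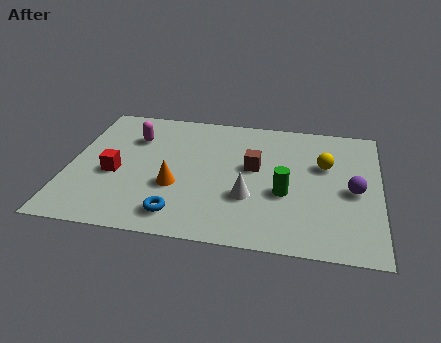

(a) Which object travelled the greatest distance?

the white cone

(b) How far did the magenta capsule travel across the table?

0.7

From (2.4, 5.9) to (2.1, 5.3), the magenta capsule covered √(0.3² + 0.6²) ≈ 0.7 units.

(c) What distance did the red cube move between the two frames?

2.5

The red cube moved from about (4.0, 3.6) to (1.6, 3.1), a distance of √(2.4² + 0.5²) ≈ 2.5.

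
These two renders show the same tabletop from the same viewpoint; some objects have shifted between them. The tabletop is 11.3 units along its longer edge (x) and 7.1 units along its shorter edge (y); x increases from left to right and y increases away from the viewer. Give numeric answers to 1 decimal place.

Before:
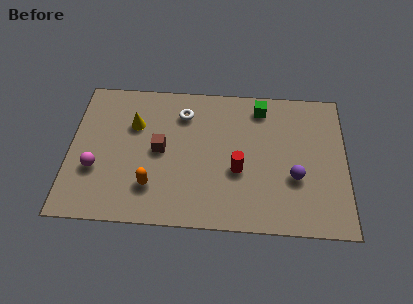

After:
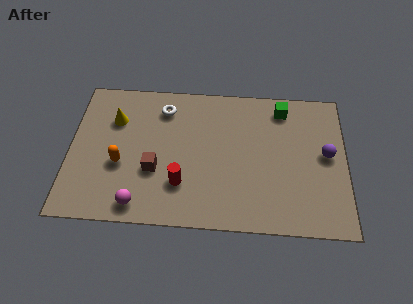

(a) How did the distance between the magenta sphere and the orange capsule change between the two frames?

-0.3

The distance was about 2.4 in the first image and 2.1 in the second, so they moved 0.3 units closer together.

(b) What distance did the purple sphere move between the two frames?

1.8

The purple sphere was near (9.2, 2.6) before and (10.5, 3.8) after, so it travelled √(1.3² + 1.2²) ≈ 1.8 units.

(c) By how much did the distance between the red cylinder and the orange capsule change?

-1.0

They were about 3.6 units apart before and 2.6 after — 1.0 units closer together.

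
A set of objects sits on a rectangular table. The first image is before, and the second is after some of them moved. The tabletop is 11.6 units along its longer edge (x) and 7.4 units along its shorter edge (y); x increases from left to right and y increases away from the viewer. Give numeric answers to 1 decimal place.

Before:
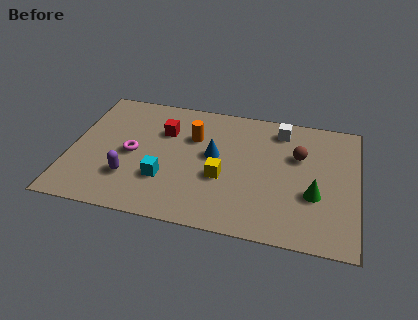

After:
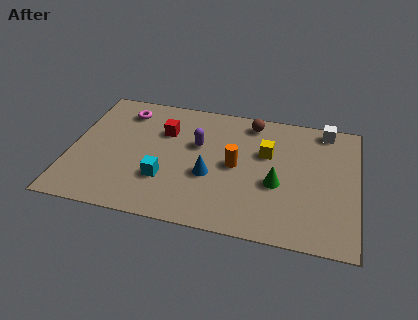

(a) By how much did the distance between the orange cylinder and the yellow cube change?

-0.9

Before: roughly 2.5 units apart; after: 1.6. That's 0.9 units closer together.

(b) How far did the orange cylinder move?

2.2

The orange cylinder was near (4.9, 5.0) before and (6.7, 3.7) after, so it travelled √(1.8² + 1.3²) ≈ 2.2 units.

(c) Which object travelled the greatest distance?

the purple capsule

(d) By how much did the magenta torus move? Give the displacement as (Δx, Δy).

(-0.5, 2.5)

The magenta torus started near (2.5, 3.5) and ended near (2.0, 6.0).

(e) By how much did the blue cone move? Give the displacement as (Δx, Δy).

(-0.1, -1.2)

The blue cone was at about (5.8, 4.1) and moved to about (5.7, 2.9).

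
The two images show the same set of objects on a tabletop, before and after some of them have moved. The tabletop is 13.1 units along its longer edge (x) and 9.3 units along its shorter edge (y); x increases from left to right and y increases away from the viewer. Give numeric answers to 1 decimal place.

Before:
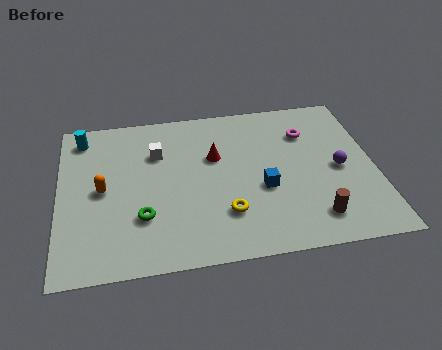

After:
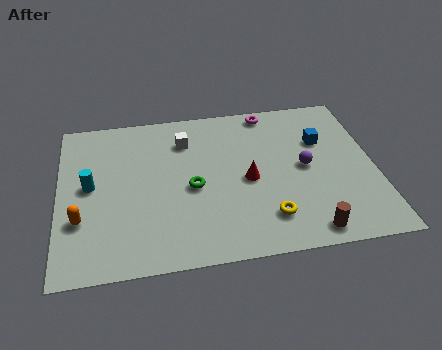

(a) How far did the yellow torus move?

1.8

From (6.8, 2.5) to (8.5, 2.0), the yellow torus covered √(1.7² + 0.5²) ≈ 1.8 units.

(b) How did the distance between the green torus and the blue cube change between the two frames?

+0.8

They were about 5.1 units apart before and 5.9 after — 0.8 units further apart.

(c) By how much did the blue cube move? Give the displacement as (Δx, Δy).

(2.6, 2.5)

From the two frames, the blue cube sits at roughly (8.4, 3.7) before and (11.0, 6.2) after.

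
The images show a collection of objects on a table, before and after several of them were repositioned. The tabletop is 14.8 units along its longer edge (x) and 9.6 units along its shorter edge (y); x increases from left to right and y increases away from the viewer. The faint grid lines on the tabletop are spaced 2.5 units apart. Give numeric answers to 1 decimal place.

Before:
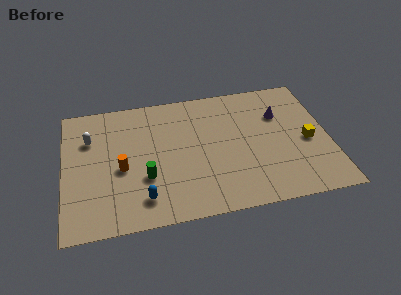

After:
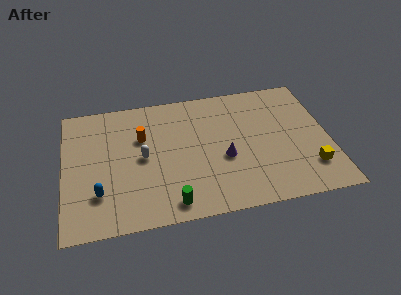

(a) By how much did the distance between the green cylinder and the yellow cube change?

-1.3

They were about 9.2 units apart before and 7.9 after — 1.3 units closer together.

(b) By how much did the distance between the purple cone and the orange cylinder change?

-4.2

The distance was about 9.3 in the first image and 5.1 in the second, so they moved 4.2 units closer together.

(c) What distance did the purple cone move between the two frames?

4.3

From (12.2, 6.6) to (8.9, 3.9), the purple cone covered √(3.3² + 2.7²) ≈ 4.3 units.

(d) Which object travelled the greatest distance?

the purple cone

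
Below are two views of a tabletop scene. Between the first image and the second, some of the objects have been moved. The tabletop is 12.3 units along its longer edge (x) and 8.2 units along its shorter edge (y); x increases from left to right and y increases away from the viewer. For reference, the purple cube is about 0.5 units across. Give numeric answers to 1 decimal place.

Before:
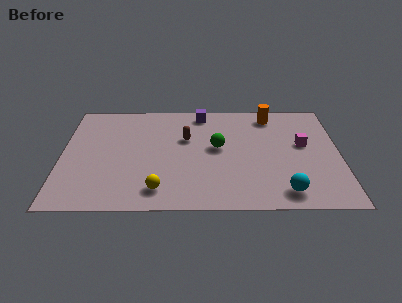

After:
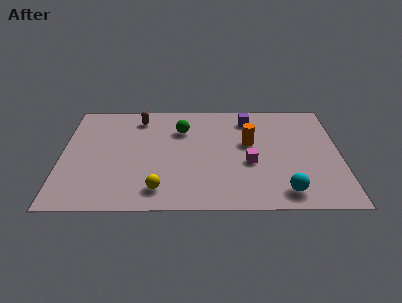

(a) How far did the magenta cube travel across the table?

2.8

The magenta cube moved from about (10.7, 4.7) to (8.3, 3.3), a distance of √(2.4² + 1.4²) ≈ 2.8.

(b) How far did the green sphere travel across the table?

2.1

From (6.9, 4.5) to (5.3, 5.9), the green sphere covered √(1.6² + 1.4²) ≈ 2.1 units.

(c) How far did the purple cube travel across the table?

2.2

The purple cube was near (6.2, 7.2) before and (8.3, 6.7) after, so it travelled √(2.1² + 0.5²) ≈ 2.2 units.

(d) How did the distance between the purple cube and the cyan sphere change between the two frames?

-1.3

The distance was about 7.0 in the first image and 5.7 in the second, so they moved 1.3 units closer together.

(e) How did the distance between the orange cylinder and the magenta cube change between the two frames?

-1.2

Before: roughly 2.7 units apart; after: 1.5. That's 1.2 units closer together.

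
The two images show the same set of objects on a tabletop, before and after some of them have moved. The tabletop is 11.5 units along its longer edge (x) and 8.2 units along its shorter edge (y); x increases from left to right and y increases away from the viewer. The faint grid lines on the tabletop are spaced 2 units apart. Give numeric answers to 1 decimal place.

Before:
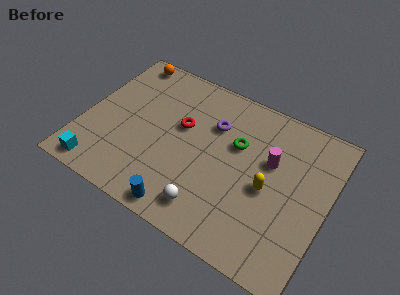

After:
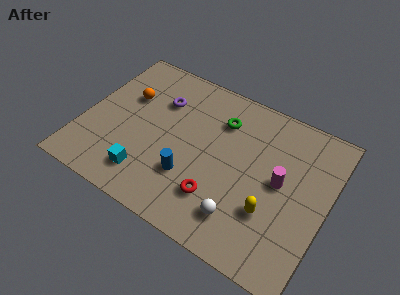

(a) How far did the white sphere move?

1.5

From (6.4, 1.4) to (7.9, 1.7), the white sphere covered √(1.5² + 0.3²) ≈ 1.5 units.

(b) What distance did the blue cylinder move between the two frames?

1.7

From (5.3, 0.8) to (5.3, 2.5), the blue cylinder covered √(0.0² + 1.7²) ≈ 1.7 units.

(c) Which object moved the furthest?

the red torus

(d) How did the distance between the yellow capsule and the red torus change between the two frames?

-2.0

They were about 4.5 units apart before and 2.5 after — 2.0 units closer together.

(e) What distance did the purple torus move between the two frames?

2.6

From (5.9, 5.7) to (3.3, 5.8), the purple torus covered √(2.6² + 0.1²) ≈ 2.6 units.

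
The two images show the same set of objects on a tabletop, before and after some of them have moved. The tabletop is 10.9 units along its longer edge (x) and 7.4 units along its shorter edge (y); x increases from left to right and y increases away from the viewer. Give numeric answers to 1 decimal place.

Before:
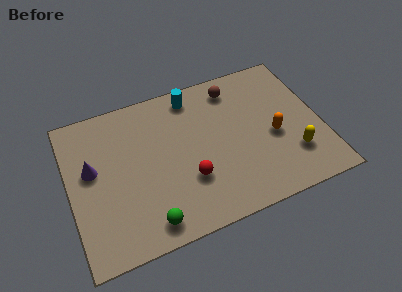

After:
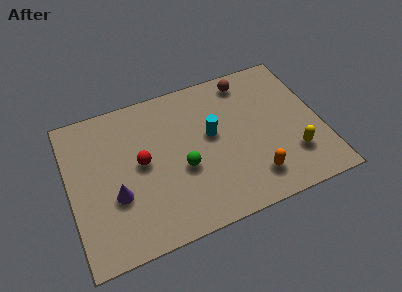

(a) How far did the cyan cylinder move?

2.3

The cyan cylinder moved from about (5.6, 6.4) to (6.2, 4.2), a distance of √(0.6² + 2.2²) ≈ 2.3.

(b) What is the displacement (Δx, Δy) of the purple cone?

(0.9, -1.6)

The purple cone was at about (1.0, 4.3) and moved to about (1.9, 2.7).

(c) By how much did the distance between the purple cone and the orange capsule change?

-2.0

The distance was about 7.9 in the first image and 5.9 in the second, so they moved 2.0 units closer together.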